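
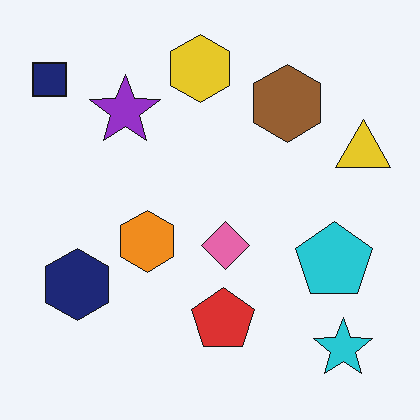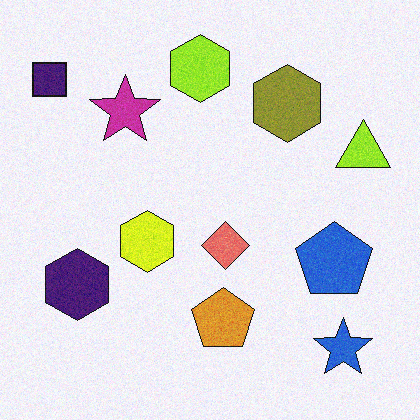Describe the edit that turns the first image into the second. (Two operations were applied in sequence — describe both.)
This is the original image degraded with light additive noise, then hue-shifted by a small amount.

Random speckle covers the whole image, including the flat background. Every shape's color has rotated by the same amount around the hue wheel — a uniform hue shift.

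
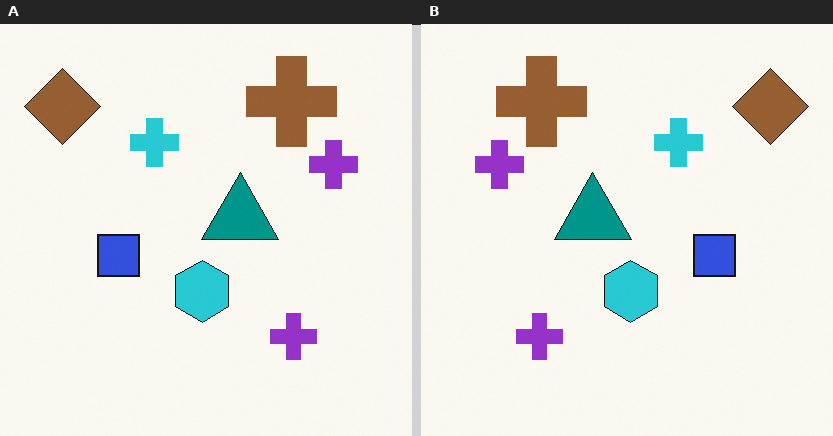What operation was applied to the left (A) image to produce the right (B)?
This is the original image flipped horizontally (left ↔ right).

The brown diamond is in the top-left of the left (A) image and the top-right of the right (B) — shapes on opposite sides of the vertical midline have swapped in a mirror flip.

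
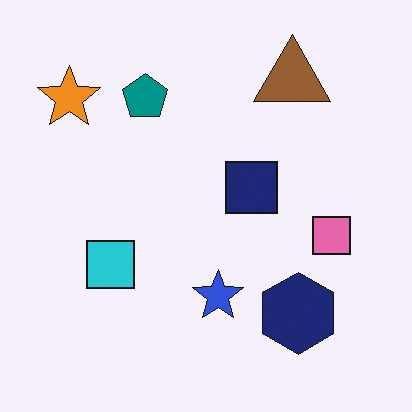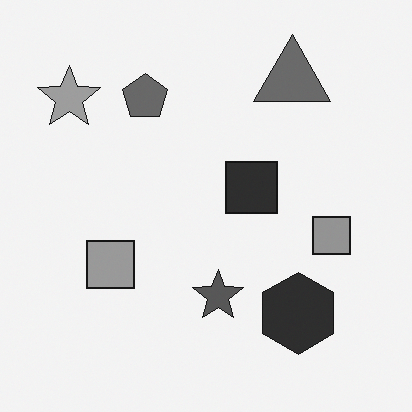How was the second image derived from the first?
This is the original image converted to grayscale.

All color is removed — every shape is now a shade of grey.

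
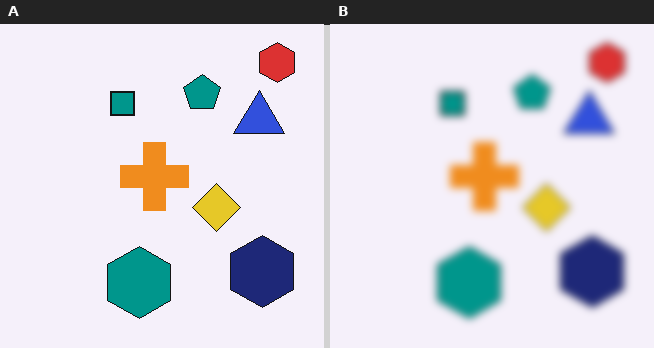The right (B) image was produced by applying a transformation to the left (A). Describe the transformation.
Moderately blurred.

Shape edges and outlines are uniformly softened across the whole image.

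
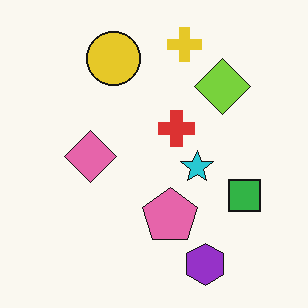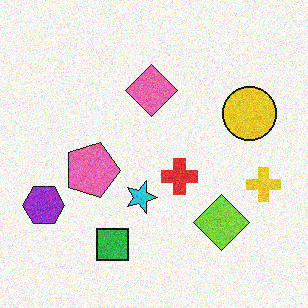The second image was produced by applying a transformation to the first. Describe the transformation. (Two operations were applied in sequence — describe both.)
The second image is the first rotated 90° clockwise, then degraded with visible gaussian noise.

The purple hexagon sits in the bottom of the first image and the left of the second — consistent with a whole-image 90° clockwise rotation. Random speckle covers the whole image, including the flat background.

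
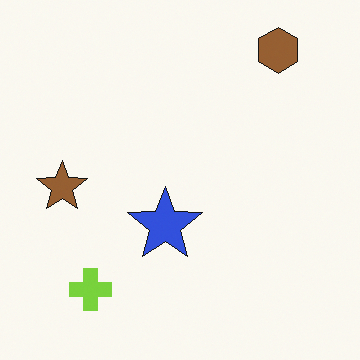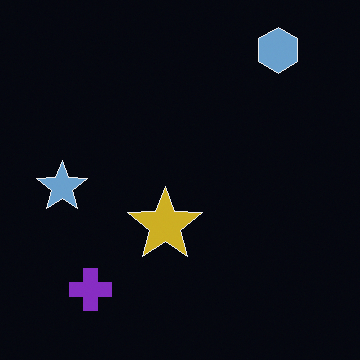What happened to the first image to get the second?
The transformation is: color-inverted (negative).

The light background has become dark and every shape's color is its complement — a photographic negative.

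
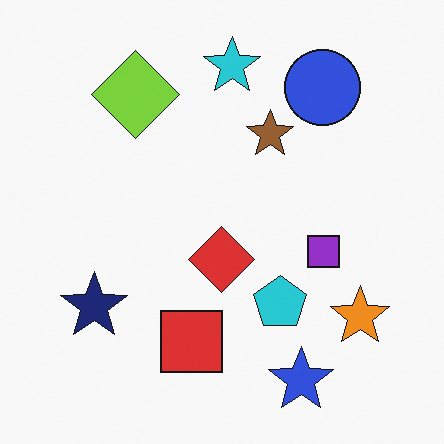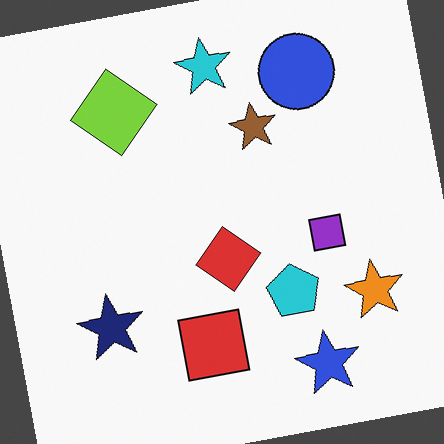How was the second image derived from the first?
It was rotated counter-clockwise by a small amount.

Every shape is tilted by the same angle and the image corners show triangular fill wedges — a whole-image rotation by a non-right angle.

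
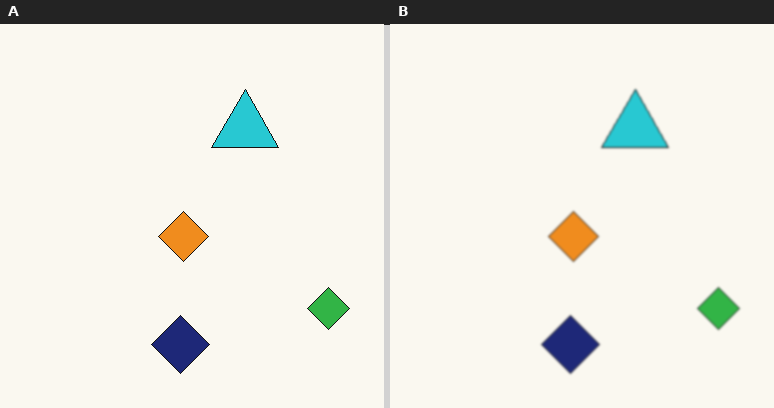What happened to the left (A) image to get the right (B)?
The transformation is: slightly softened.

Shape edges and outlines are uniformly softened across the whole image.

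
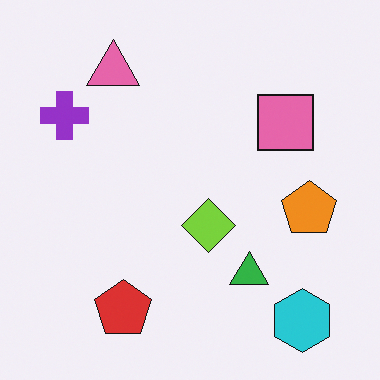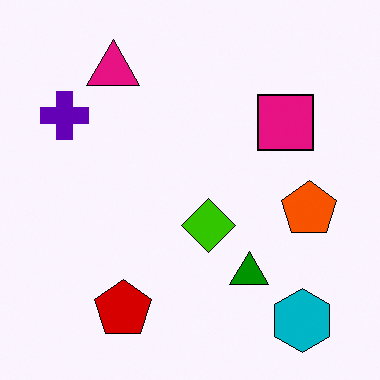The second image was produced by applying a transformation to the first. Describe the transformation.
It was given much higher contrast.

Tones are pushed away from mid-grey across the whole image — a global contrast change.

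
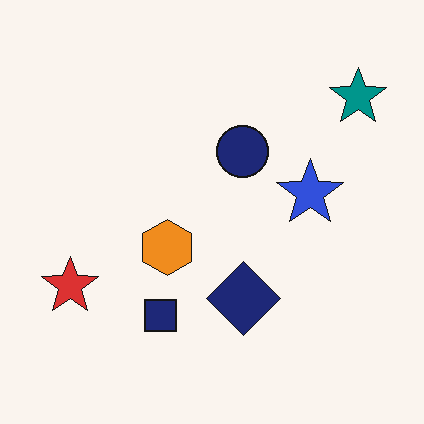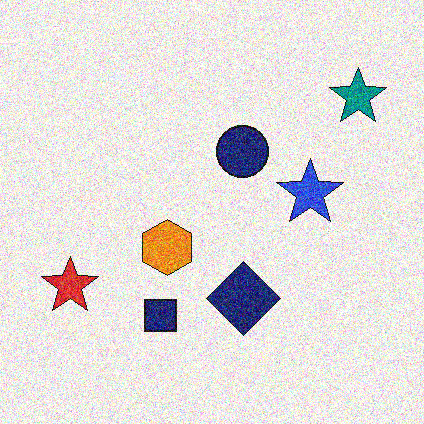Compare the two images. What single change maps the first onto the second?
It was degraded with strong gaussian noise.

Random speckle covers the whole image, including the flat background.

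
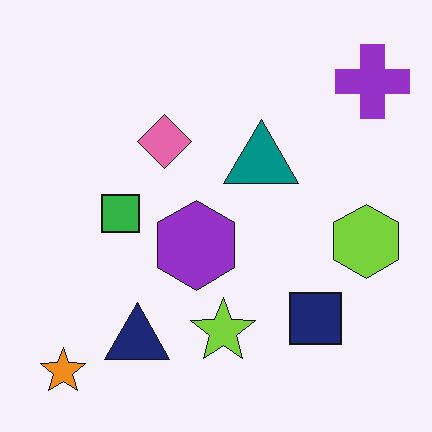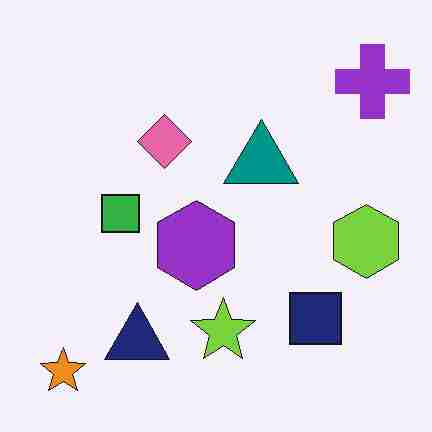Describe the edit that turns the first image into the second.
It was degraded with heavy JPEG compression.

Blocky 8×8 compression artifacts appear around shape edges and the flat background shows ringing — characteristic JPEG degradation.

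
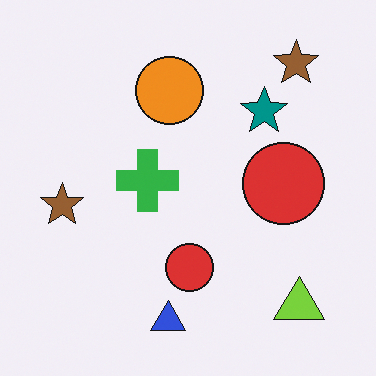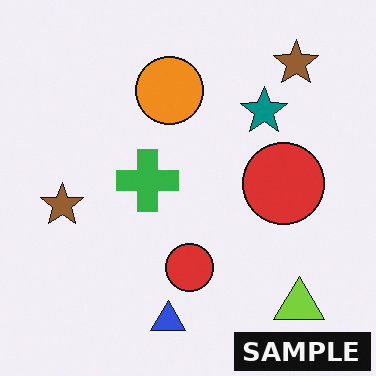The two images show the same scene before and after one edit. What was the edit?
Watermarked with the text "SAMPLE" in the lower-right corner.

A dark label reading "SAMPLE" appears in the lower-right corner.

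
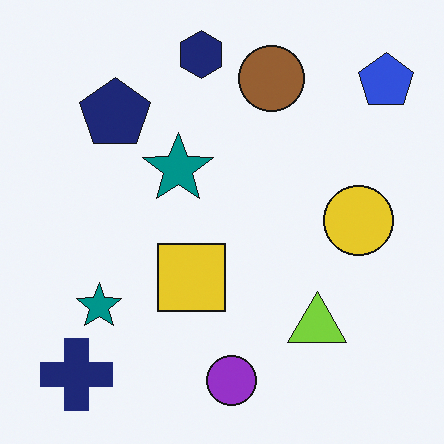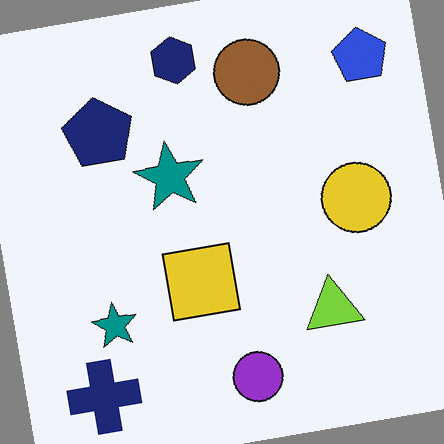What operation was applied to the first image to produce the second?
The transformation is: rotated counter-clockwise by a few degrees.

Every shape is tilted by the same angle and the image corners show triangular fill wedges — a whole-image rotation by a non-right angle.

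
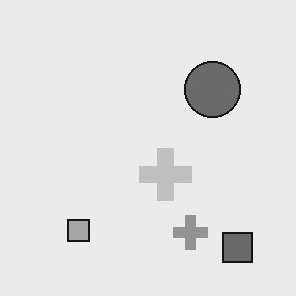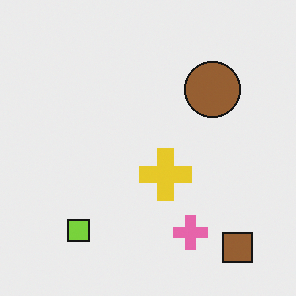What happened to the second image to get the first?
It was converted to grayscale.

All color is removed — every shape is now a shade of grey.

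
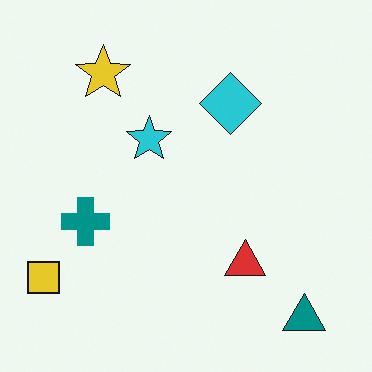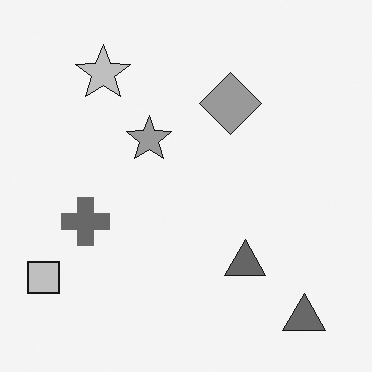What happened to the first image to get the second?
It was converted to grayscale.

All color is removed — every shape is now a shade of grey.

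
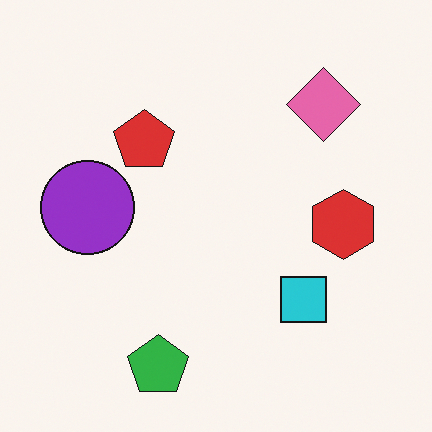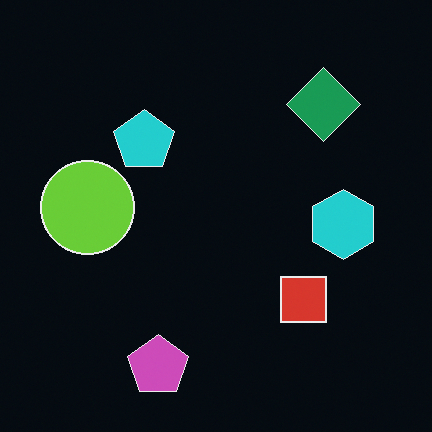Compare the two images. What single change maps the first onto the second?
The second image is the first color-inverted (negative).

The light background has become dark and every shape's color is its complement — a photographic negative.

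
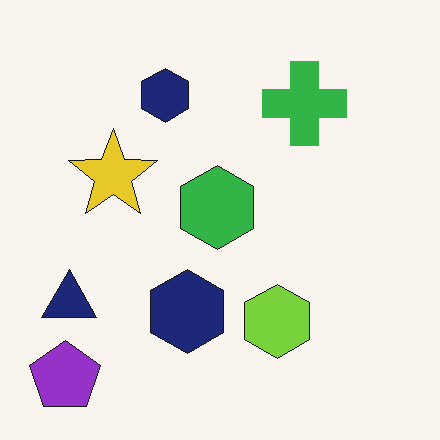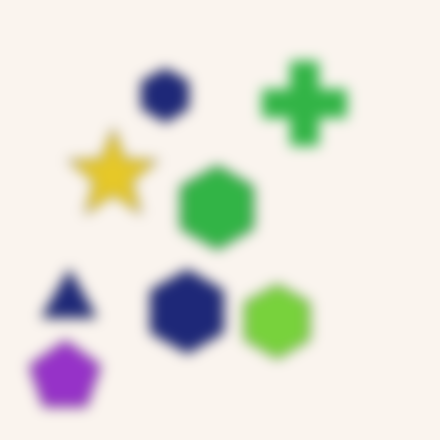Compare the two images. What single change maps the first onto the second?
The transformation is: strongly gaussian-blurred.

Shape edges and outlines are uniformly softened across the whole image.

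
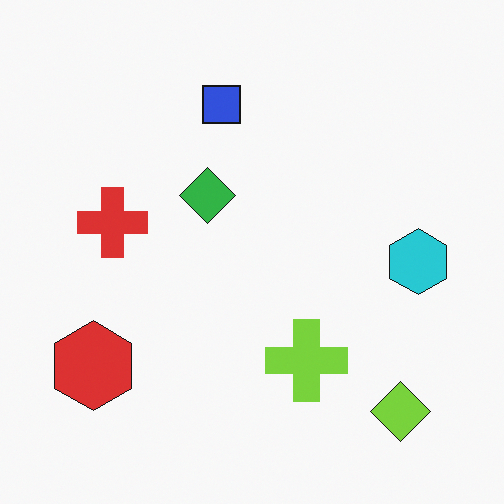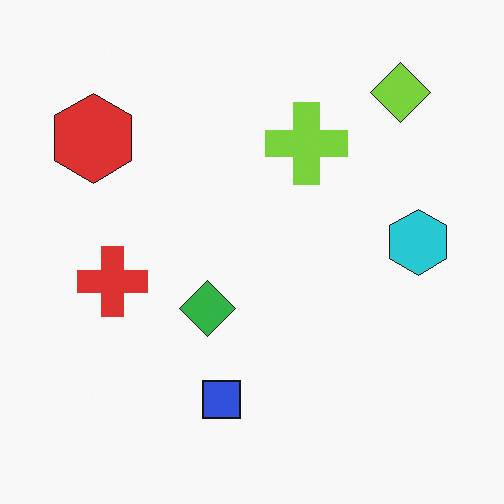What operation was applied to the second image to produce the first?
Flipped vertically (top ↔ bottom).

The lime diamond is in the top-right of the second image and the bottom-right of the first — shapes on opposite sides of the horizontal midline have swapped in a mirror flip.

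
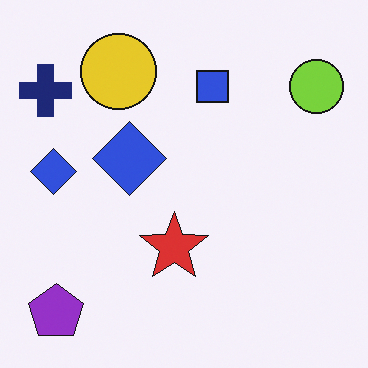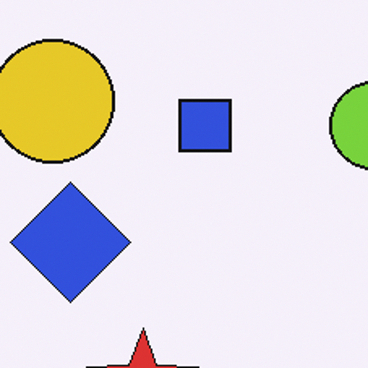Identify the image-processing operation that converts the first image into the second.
The second image is the first cropped to a noticeably smaller region and rescaled.

The visible shapes are larger and the field of view is narrower; shapes near the original edges may be partly or wholly outside the frame — a crop-and-rescale.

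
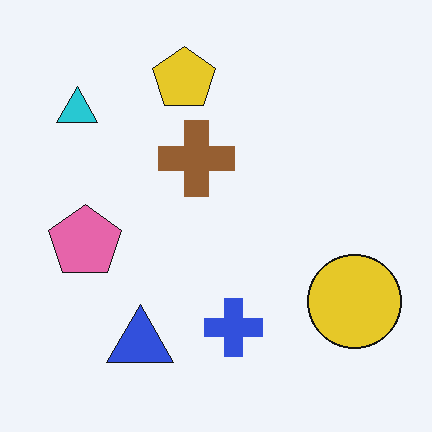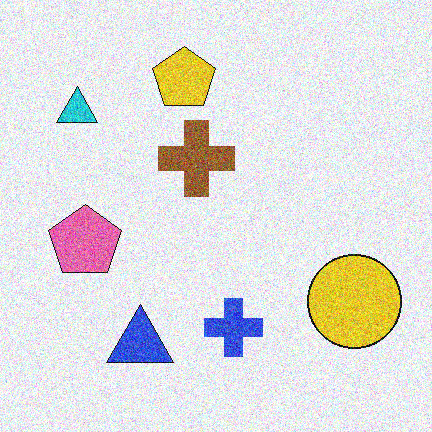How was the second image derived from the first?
This is the original image degraded with strong gaussian noise.

Random speckle covers the whole image, including the flat background.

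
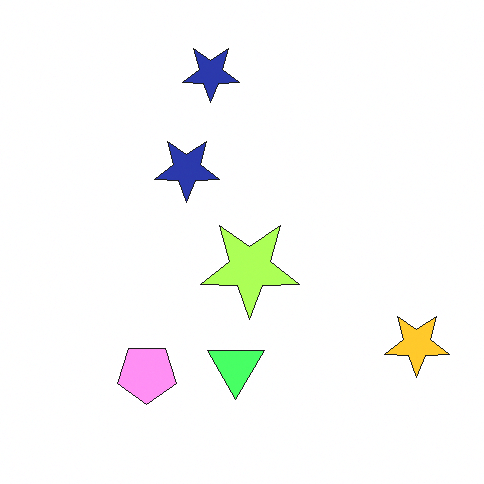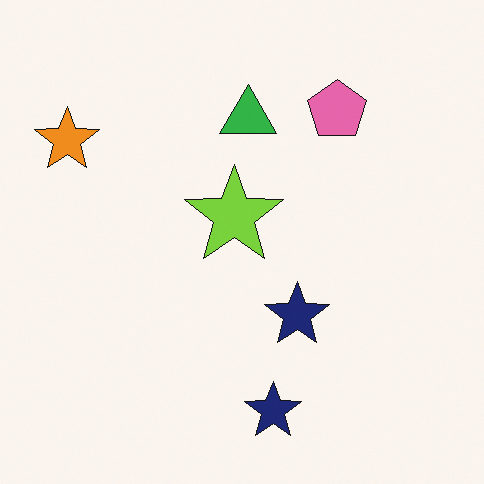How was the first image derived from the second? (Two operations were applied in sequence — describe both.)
The transformation is: rotated 180°, then brightened a lot.

The orange star sits in the top-left of the second image and the bottom-right of the first — consistent with a whole-image 180° rotation. Every pixel — background and shapes alike — is uniformly brightened.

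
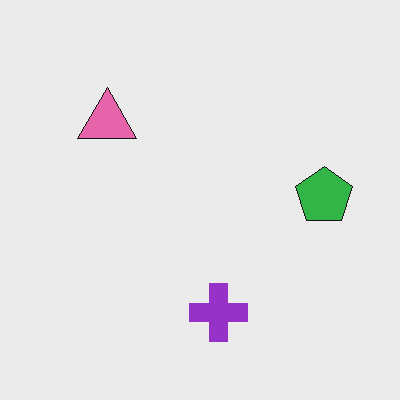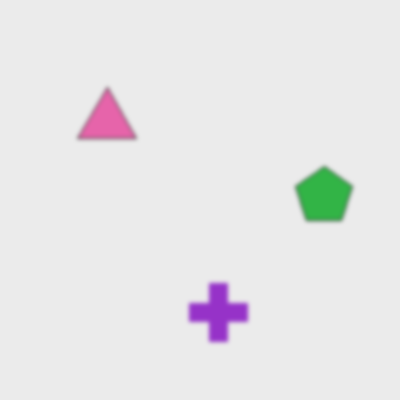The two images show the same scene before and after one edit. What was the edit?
The image was lightly blurred.

Shape edges and outlines are uniformly softened across the whole image.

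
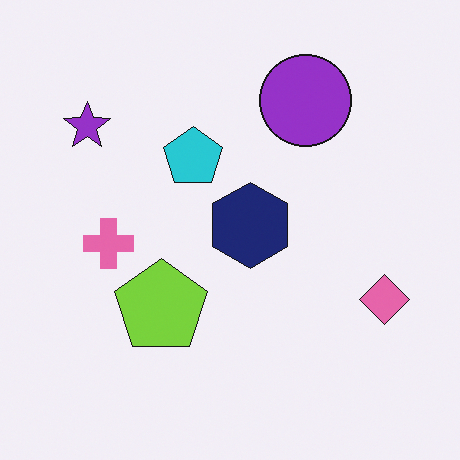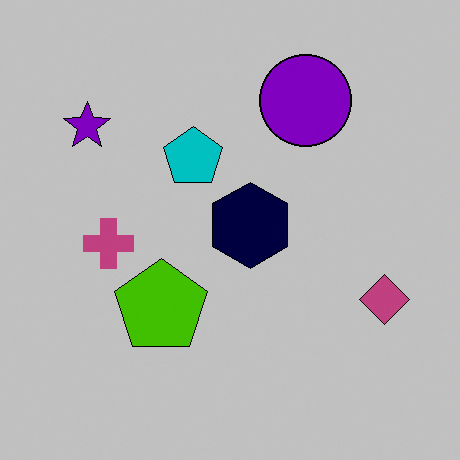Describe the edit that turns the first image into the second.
It was heavily posterized to just a handful of flat colors.

Each flat color has snapped to a coarser quantized level — most visibly, the near-white background has dropped to a flat grey.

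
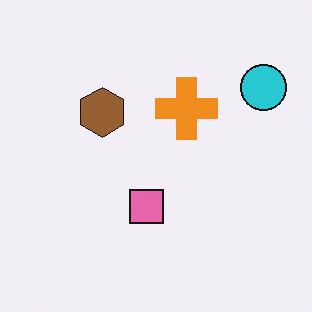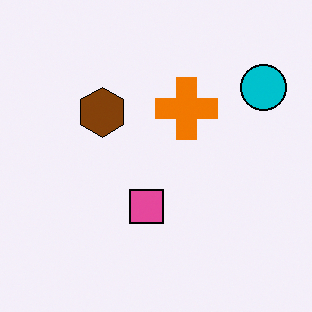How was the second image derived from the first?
Given slightly increased contrast.

Tones are pushed away from mid-grey across the whole image — a global contrast change.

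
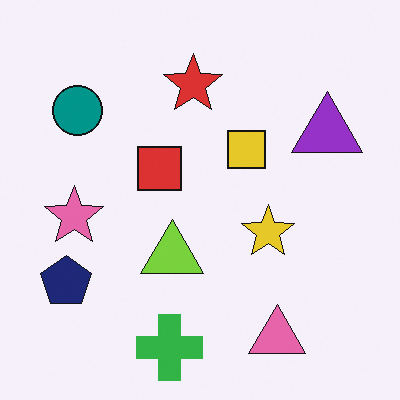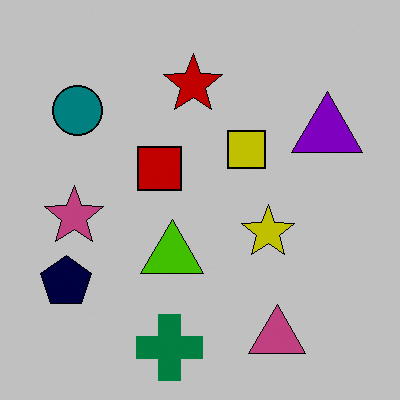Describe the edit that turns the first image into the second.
The transformation is: aggressively posterized.

Each flat color has snapped to a coarser quantized level — most visibly, the near-white background has dropped to a flat grey.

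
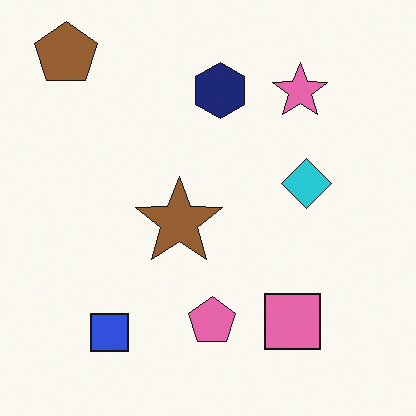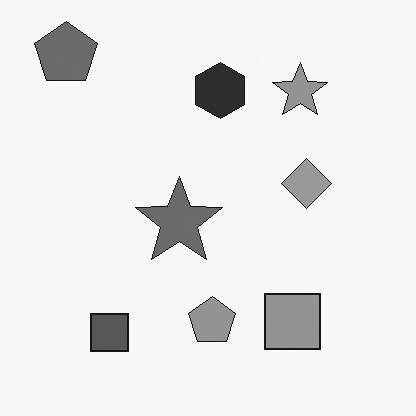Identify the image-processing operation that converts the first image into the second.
The image was converted to grayscale.

All color is removed — every shape is now a shade of grey.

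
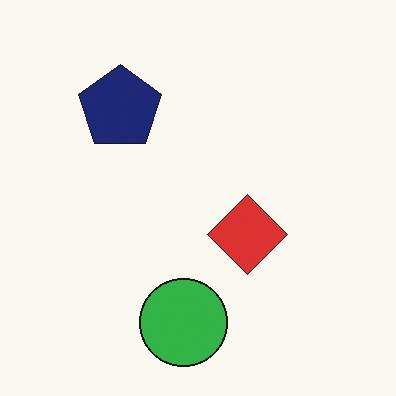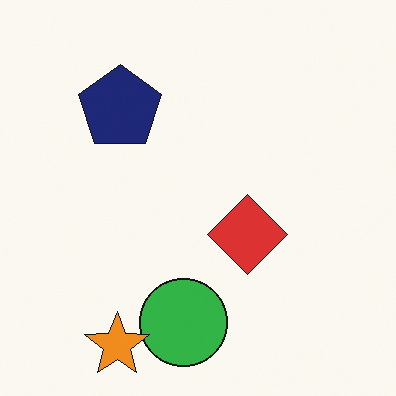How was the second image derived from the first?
This is the original image overlaid with an additional orange star.

An orange star appears in the second image that is absent from the first.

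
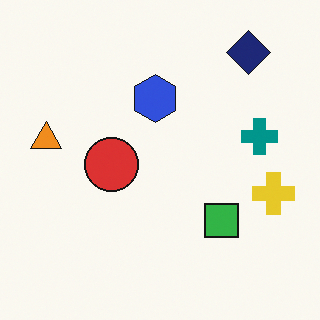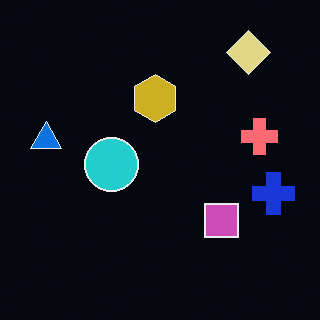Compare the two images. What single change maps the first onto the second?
It was color-inverted (negative).

The light background has become dark and every shape's color is its complement — a photographic negative.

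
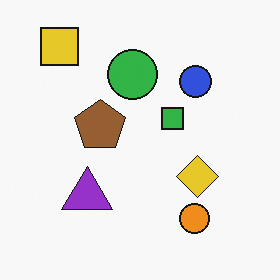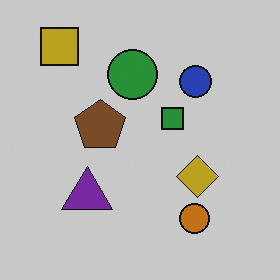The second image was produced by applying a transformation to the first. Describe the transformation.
This is the original image slightly darkened.

Every pixel — background and shapes alike — is uniformly darkened.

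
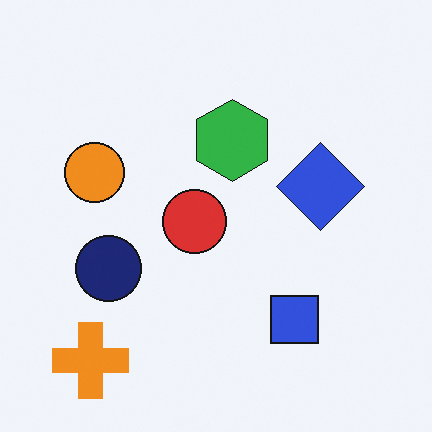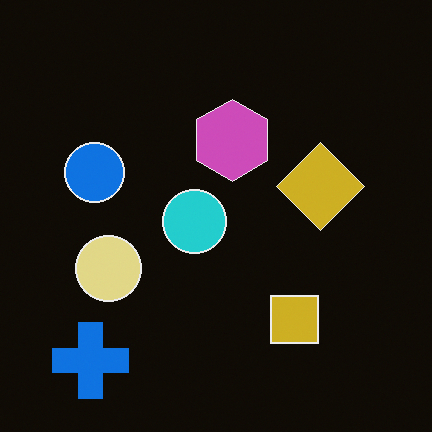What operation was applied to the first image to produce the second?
The second image is the first color-inverted (negative).

The light background has become dark and every shape's color is its complement — a photographic negative.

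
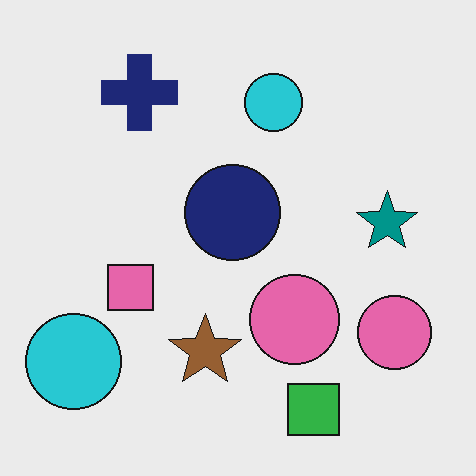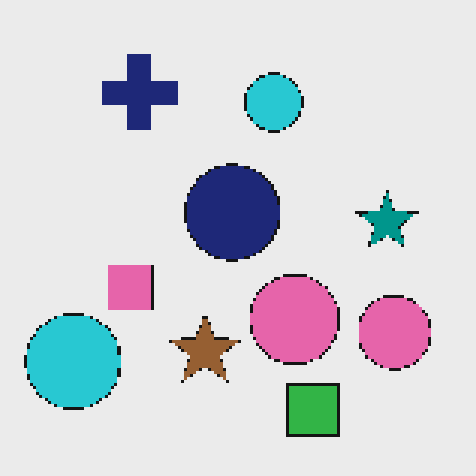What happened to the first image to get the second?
It was mildly pixelated.

Shapes are reduced to large square blocks; fine edges and outlines are lost — a downscale-then-upscale (mosaic) effect.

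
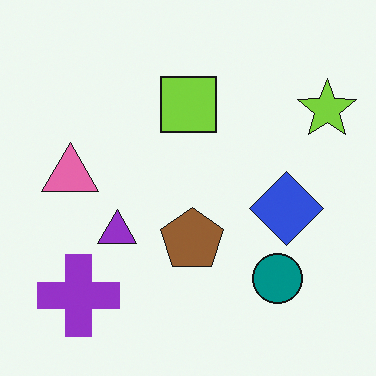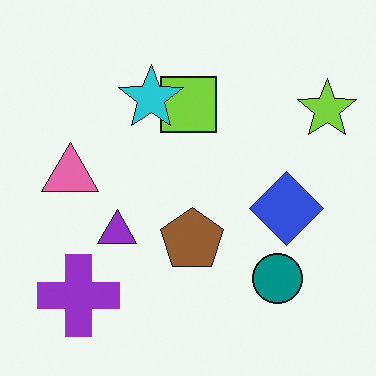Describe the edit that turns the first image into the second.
Overlaid with an additional cyan star.

A cyan star appears in the second image that is absent from the first.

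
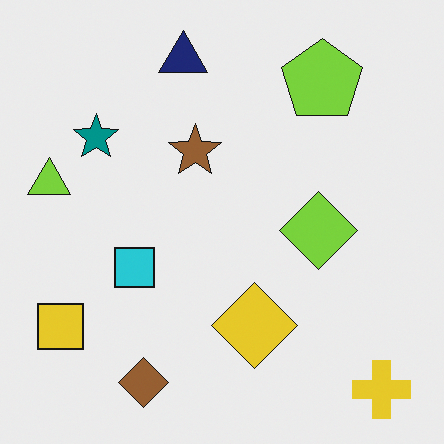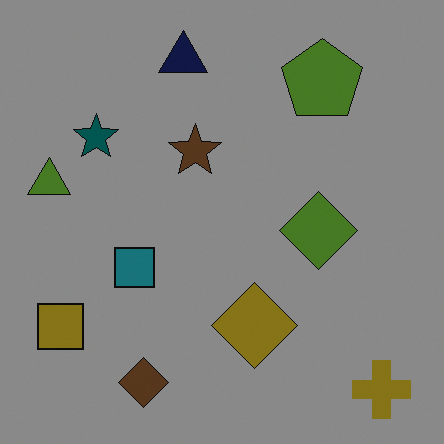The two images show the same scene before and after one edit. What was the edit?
It was noticeably darkened.

Every pixel — background and shapes alike — is uniformly darkened.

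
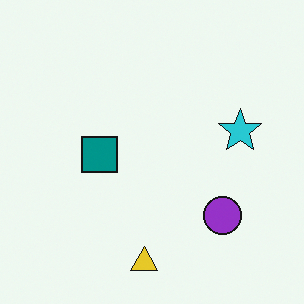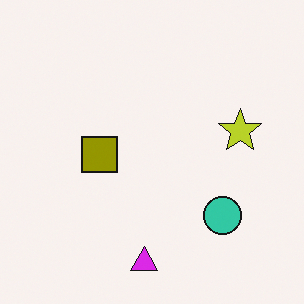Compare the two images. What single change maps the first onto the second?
The image was hue-shifted by a large amount.

Every shape's color has rotated by the same amount around the hue wheel — a uniform hue shift.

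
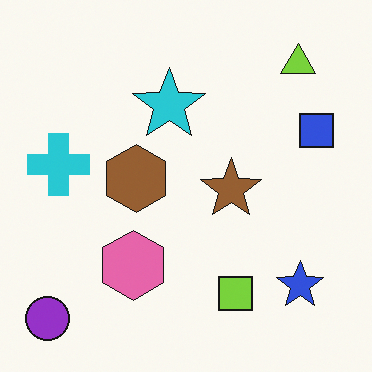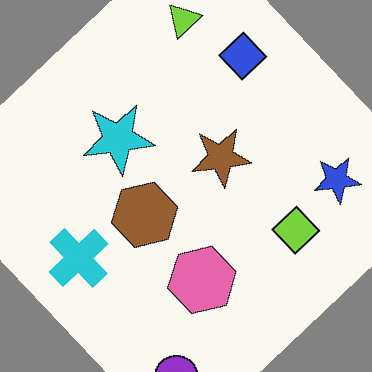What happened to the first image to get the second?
The second image is the first rotated counter-clockwise by a large amount — several tens of degrees.

Every shape is tilted by the same angle and the image corners show triangular fill wedges — a whole-image rotation by a non-right angle.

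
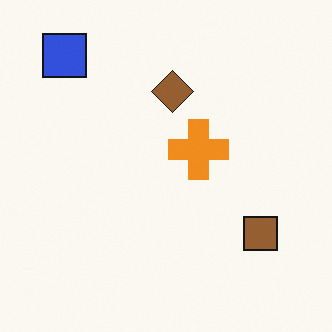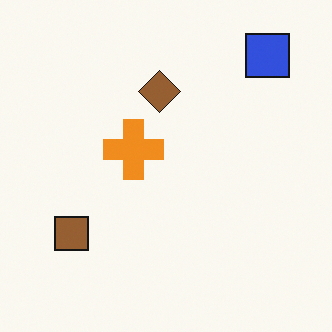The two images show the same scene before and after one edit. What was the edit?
The transformation is: flipped horizontally (left ↔ right).

The blue square is in the top-left of the first image and the top-right of the second — shapes on opposite sides of the vertical midline have swapped in a mirror flip.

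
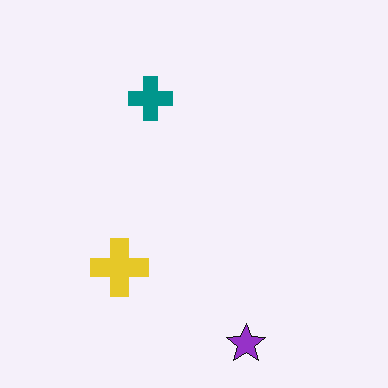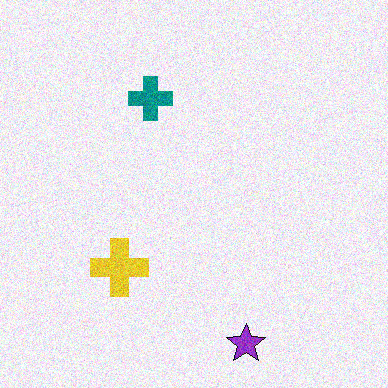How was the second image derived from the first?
It was degraded with moderate additive noise.

Random speckle covers the whole image, including the flat background.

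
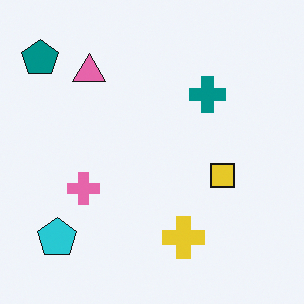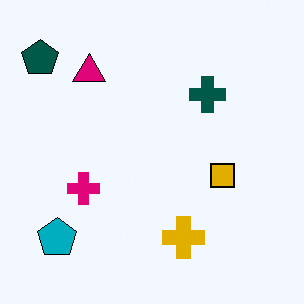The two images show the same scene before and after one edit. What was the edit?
The second image is the first boosted in contrast.

Tones are pushed away from mid-grey across the whole image — a global contrast change.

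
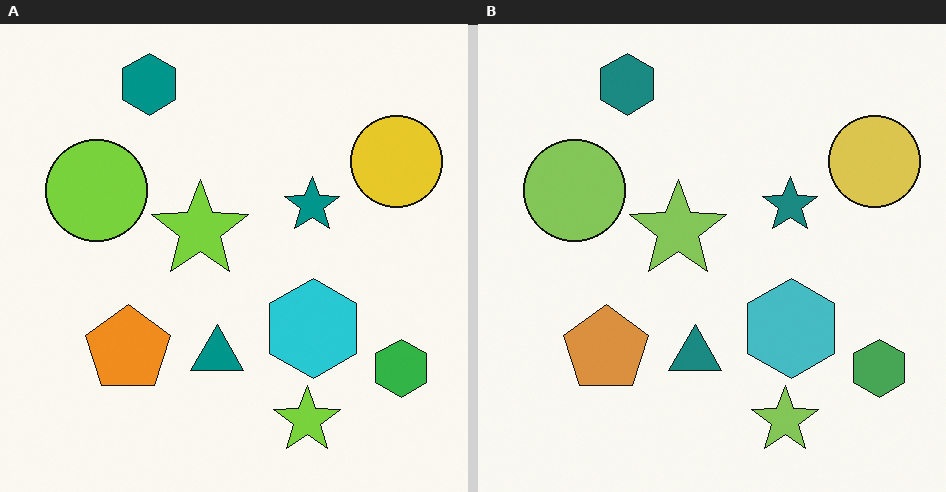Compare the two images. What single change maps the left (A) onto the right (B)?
The right (B) image is the left (A) slightly desaturated.

All colors are more muted and greyish — a global saturation change.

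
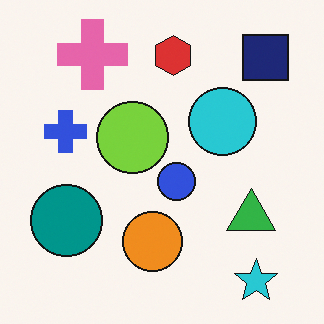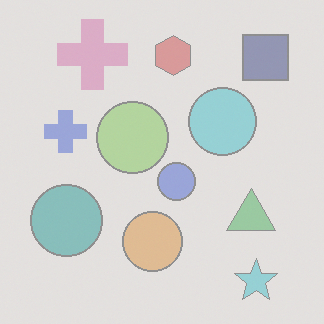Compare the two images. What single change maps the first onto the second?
The image was washed out (contrast reduced).

Tones are pushed toward mid-grey across the whole image — a global contrast change.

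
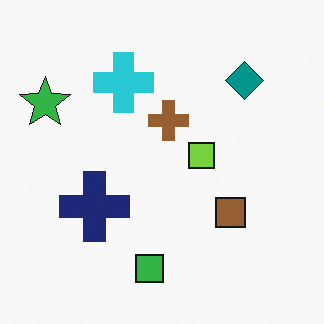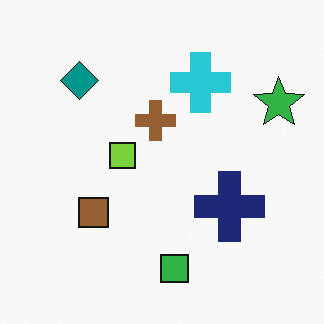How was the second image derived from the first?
This is the original image flipped horizontally (left ↔ right).

The green star is in the top-left of the first image and the top-right of the second — shapes on opposite sides of the vertical midline have swapped in a mirror flip.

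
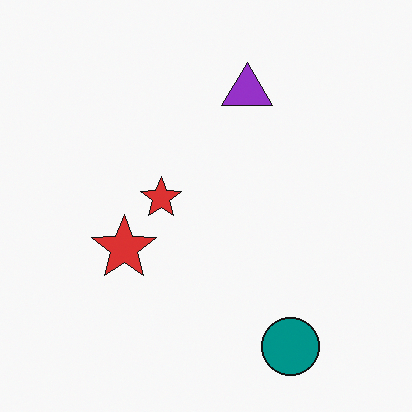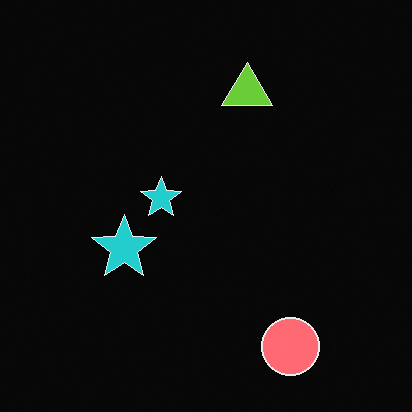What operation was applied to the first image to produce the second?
The transformation is: color-inverted (negative).

The light background has become dark and every shape's color is its complement — a photographic negative.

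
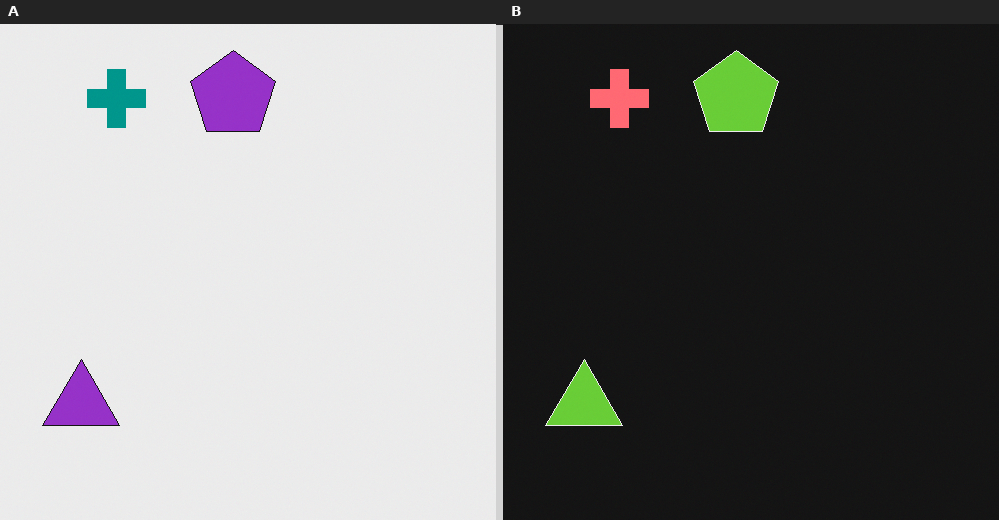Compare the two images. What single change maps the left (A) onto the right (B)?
The transformation is: color-inverted (negative).

The light background has become dark and every shape's color is its complement — a photographic negative.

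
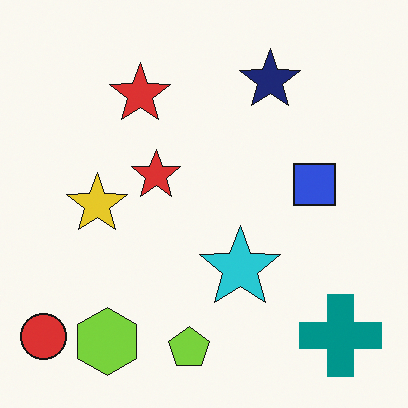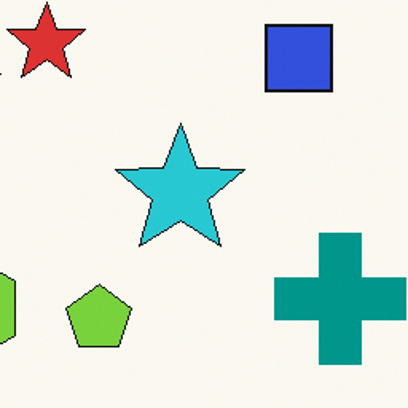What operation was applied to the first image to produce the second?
The image was cropped slightly and scaled back up.

The visible shapes are larger and the field of view is narrower; shapes near the original edges may be partly or wholly outside the frame — a crop-and-rescale.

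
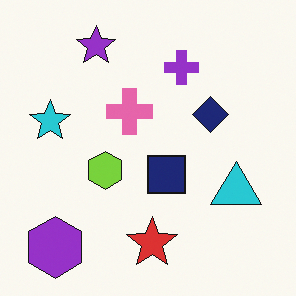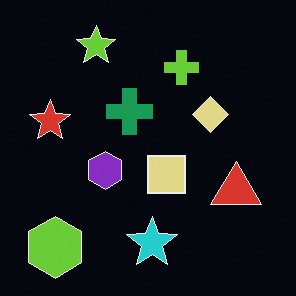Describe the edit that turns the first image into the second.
It was color-inverted (negative).

The light background has become dark and every shape's color is its complement — a photographic negative.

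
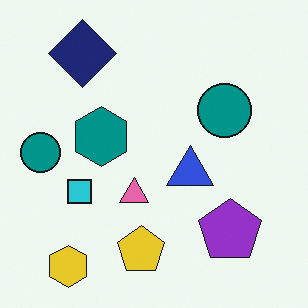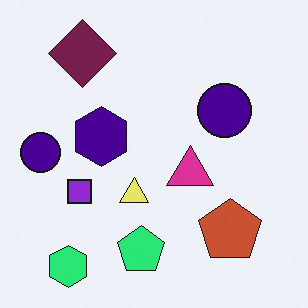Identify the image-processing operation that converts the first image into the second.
It was hue-shifted through roughly a third of the color wheel.

Every shape's color has rotated by the same amount around the hue wheel — a uniform hue shift.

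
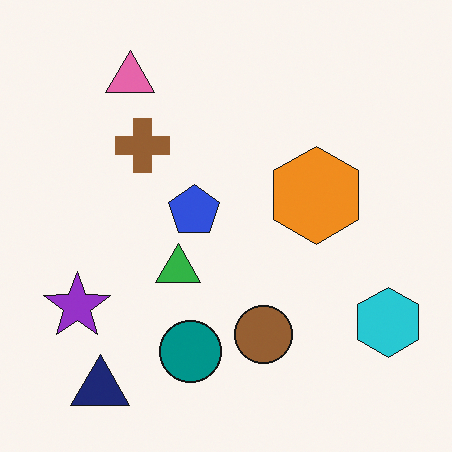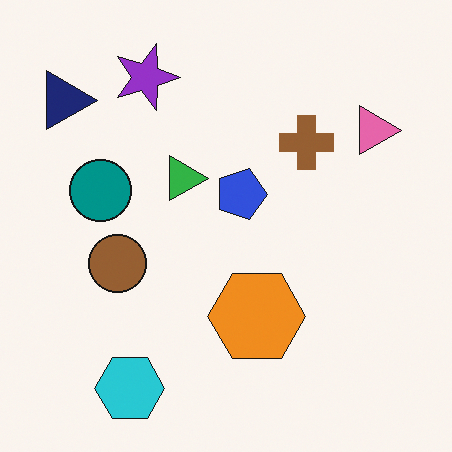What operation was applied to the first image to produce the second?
The transformation is: rotated 90° clockwise.

The navy triangle sits in the bottom-left of the first image and the top-left of the second — consistent with a whole-image 90° clockwise rotation.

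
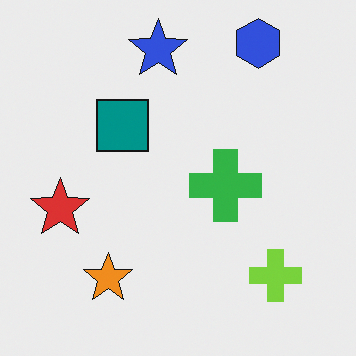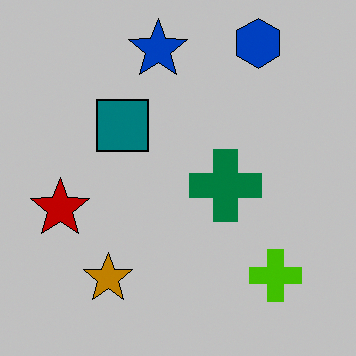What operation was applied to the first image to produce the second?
Aggressively posterized.

Each flat color has snapped to a coarser quantized level — most visibly, the near-white background has dropped to a flat grey.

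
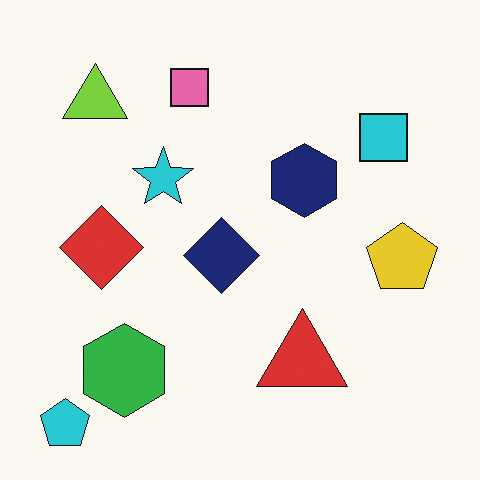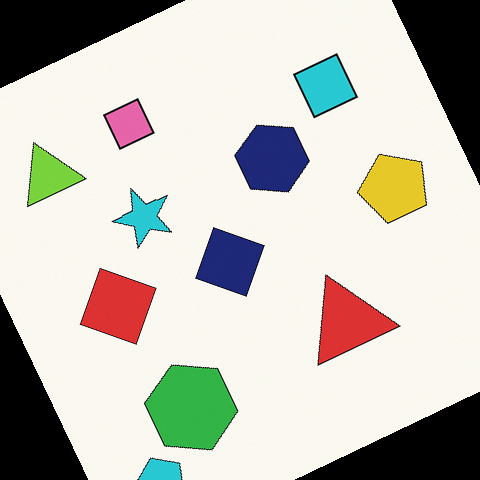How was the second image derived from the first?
It was rotated counter-clockwise by a moderate amount.

Every shape is tilted by the same angle and the image corners show triangular fill wedges — a whole-image rotation by a non-right angle.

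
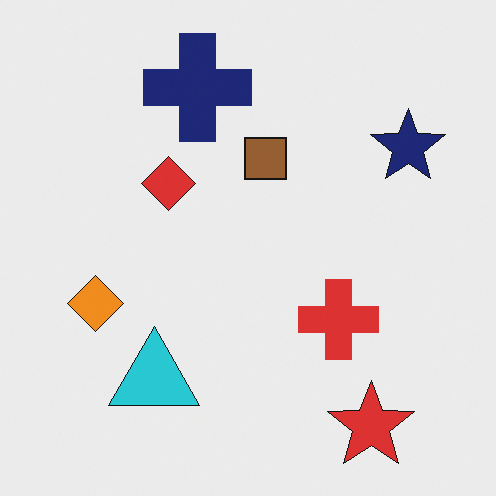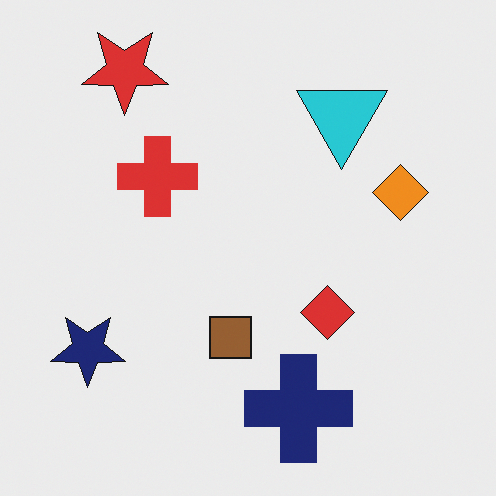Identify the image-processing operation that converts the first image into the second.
The transformation is: rotated 180°.

The red star sits in the bottom-right of the first image and the top-left of the second — consistent with a whole-image 180° rotation.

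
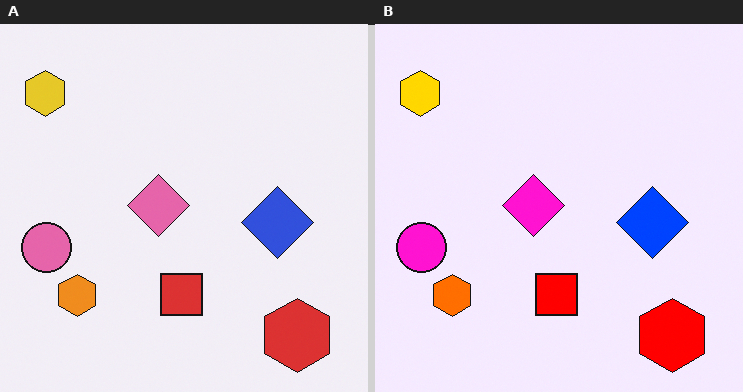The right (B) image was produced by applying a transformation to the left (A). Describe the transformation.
The image was heavily oversaturated.

All colors are more vivid — a global saturation change.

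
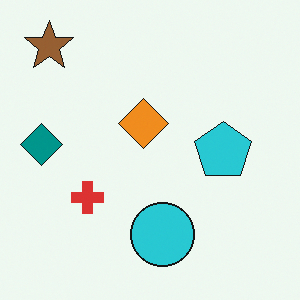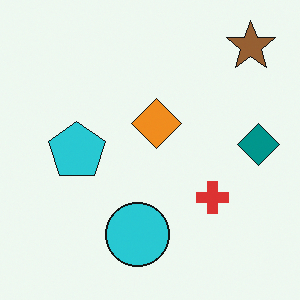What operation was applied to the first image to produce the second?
It was flipped horizontally (left ↔ right).

The teal diamond is in the left of the first image and the right of the second — shapes on opposite sides of the vertical midline have swapped in a mirror flip.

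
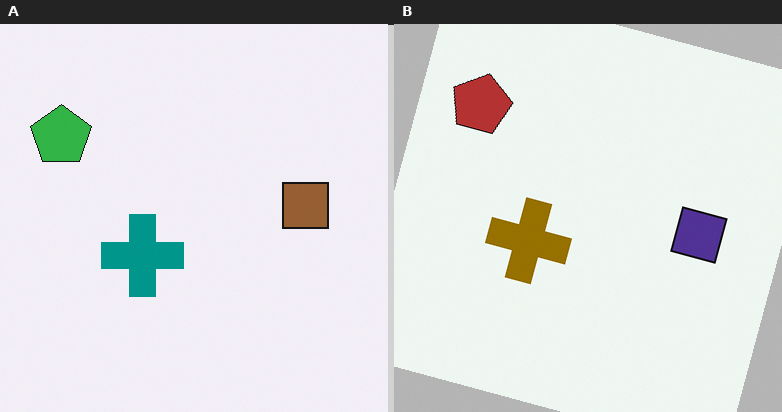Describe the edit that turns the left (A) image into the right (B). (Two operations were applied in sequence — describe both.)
The image was hue-shifted by a large amount, then rotated clockwise by a clearly visible amount.

Every shape's color has rotated by the same amount around the hue wheel — a uniform hue shift. Every shape is tilted by the same angle and the image corners show triangular fill wedges — a whole-image rotation by a non-right angle.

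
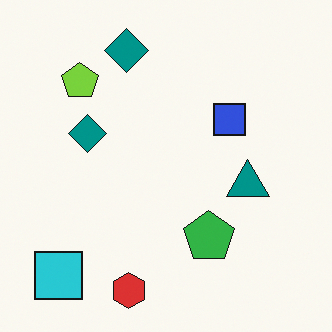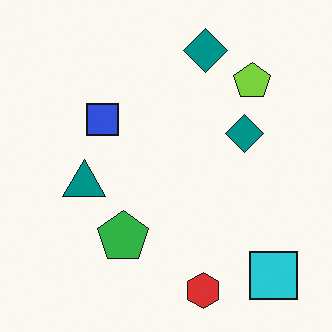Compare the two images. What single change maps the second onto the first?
The transformation is: flipped horizontally (left ↔ right).

The cyan square is in the bottom-right of the second image and the bottom-left of the first — shapes on opposite sides of the vertical midline have swapped in a mirror flip.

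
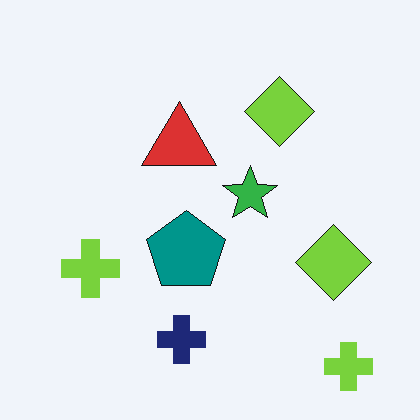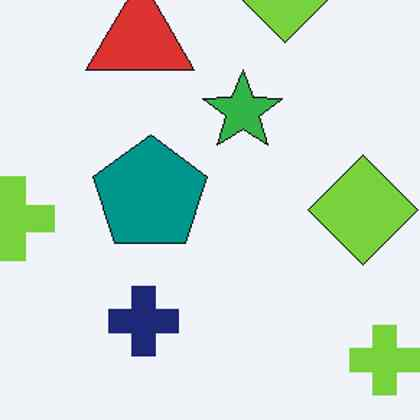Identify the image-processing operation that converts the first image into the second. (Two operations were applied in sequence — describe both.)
The transformation is: cropped slightly and scaled back up, then JPEG-compressed with visible artifacts.

The visible shapes are larger and the field of view is narrower; shapes near the original edges may be partly or wholly outside the frame — a crop-and-rescale. Blocky 8×8 compression artifacts appear around shape edges and the flat background shows ringing — characteristic JPEG degradation.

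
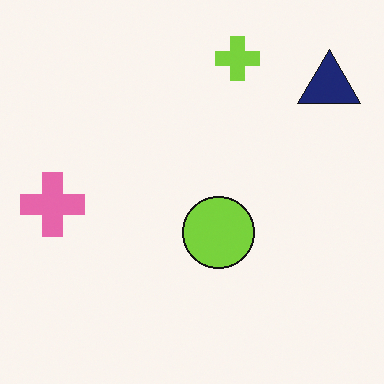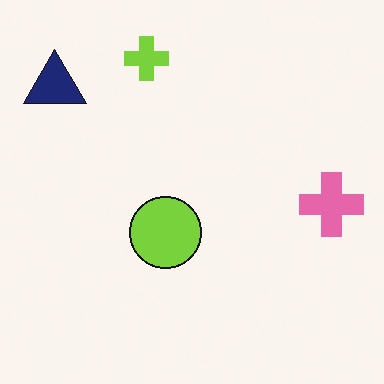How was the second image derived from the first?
The transformation is: flipped horizontally (left ↔ right).

The pink cross is in the left of the first image and the right of the second — shapes on opposite sides of the vertical midline have swapped in a mirror flip.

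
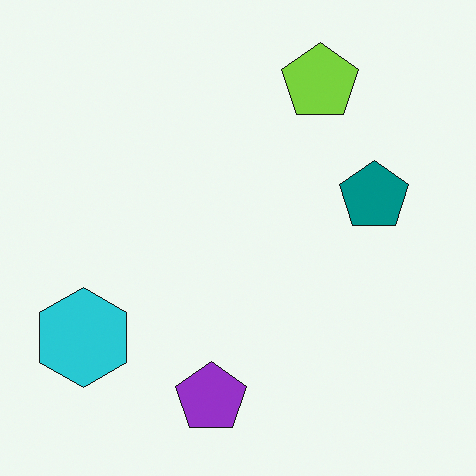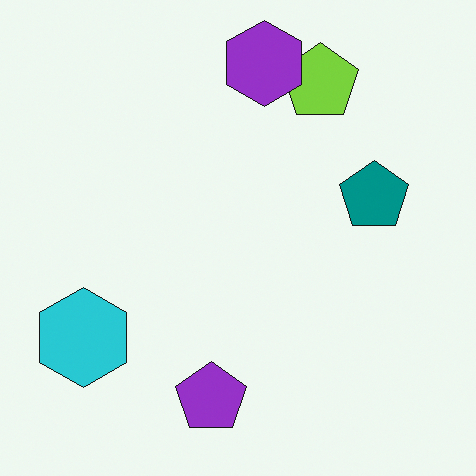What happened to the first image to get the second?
This is the original image overlaid with an additional purple hexagon.

A purple hexagon appears in the second image that is absent from the first.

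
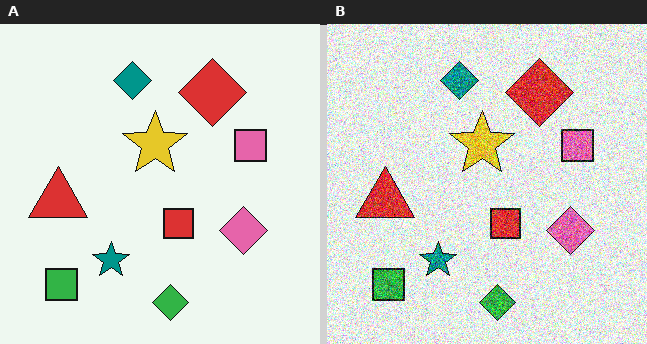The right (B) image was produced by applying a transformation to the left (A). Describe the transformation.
The right (B) image is the left (A) degraded with heavy additive noise.

Random speckle covers the whole image, including the flat background.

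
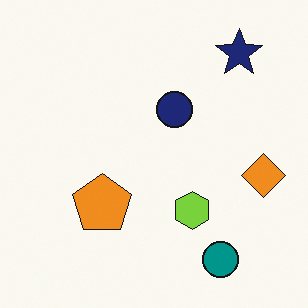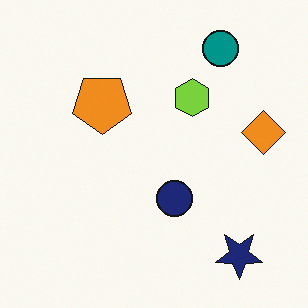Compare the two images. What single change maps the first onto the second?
The transformation is: flipped vertically (top ↔ bottom).

The teal circle is in the bottom-right of the first image and the top-right of the second — shapes on opposite sides of the horizontal midline have swapped in a mirror flip.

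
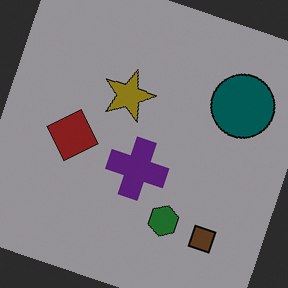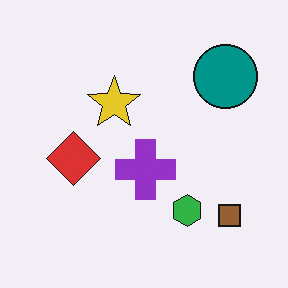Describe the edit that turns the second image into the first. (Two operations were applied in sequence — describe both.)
Rotated clockwise by a moderate amount, then noticeably darkened.

Every shape is tilted by the same angle and the image corners show triangular fill wedges — a whole-image rotation by a non-right angle. Every pixel — background and shapes alike — is uniformly darkened.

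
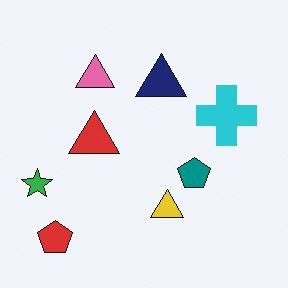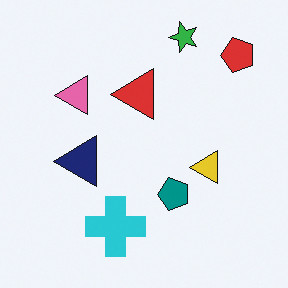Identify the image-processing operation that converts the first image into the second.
The transformation is: transposed (reflected across the top-left ↔ bottom-right diagonal).

Shapes have swapped their row and column positions — what was in the top-right is now in the bottom-left — a diagonal reflection.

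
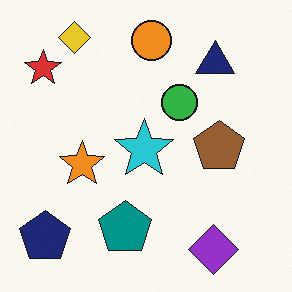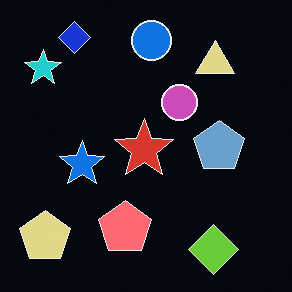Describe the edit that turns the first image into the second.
The image was color-inverted (negative).

The light background has become dark and every shape's color is its complement — a photographic negative.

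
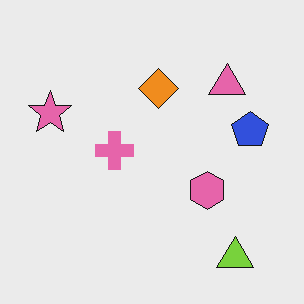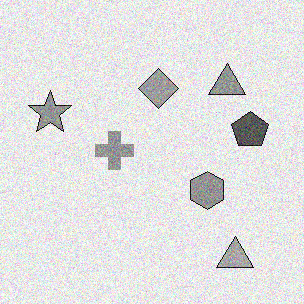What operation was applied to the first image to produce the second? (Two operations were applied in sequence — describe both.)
The image was converted to grayscale, then degraded with visible gaussian noise.

All color is removed — every shape is now a shade of grey. Random speckle covers the whole image, including the flat background.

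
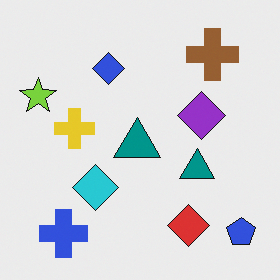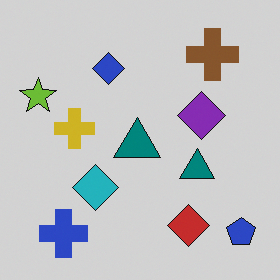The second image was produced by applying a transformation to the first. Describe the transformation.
The transformation is: darkened a little.

Every pixel — background and shapes alike — is uniformly darkened.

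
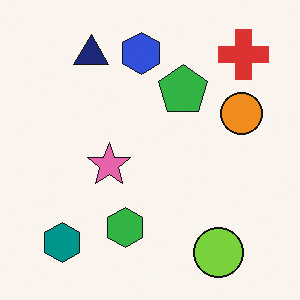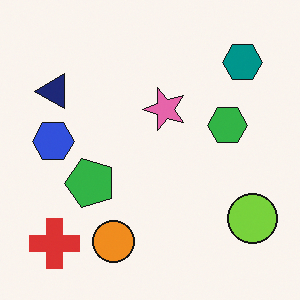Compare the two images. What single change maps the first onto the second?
Transposed (reflected across the top-left ↔ bottom-right diagonal).

Shapes have swapped their row and column positions — what was in the top-right is now in the bottom-left — a diagonal reflection.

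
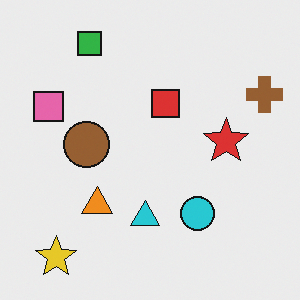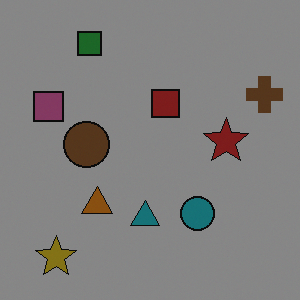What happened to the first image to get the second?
The transformation is: substantially darkened.

Every pixel — background and shapes alike — is uniformly darkened.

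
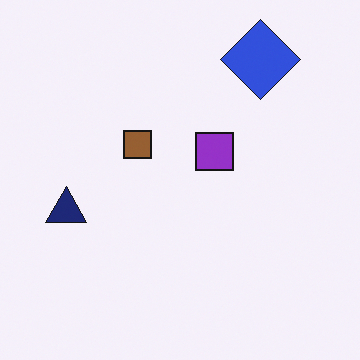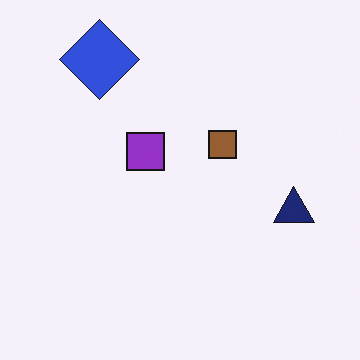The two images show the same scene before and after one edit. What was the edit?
The image was flipped horizontally (left ↔ right).

The navy triangle is in the left of the first image and the right of the second — shapes on opposite sides of the vertical midline have swapped in a mirror flip.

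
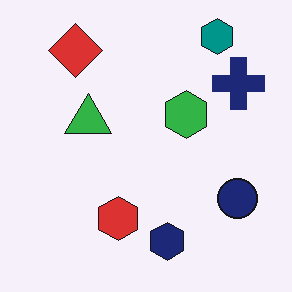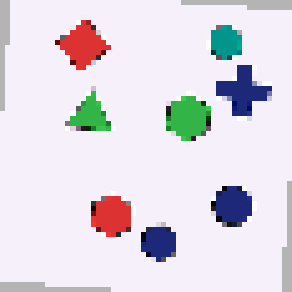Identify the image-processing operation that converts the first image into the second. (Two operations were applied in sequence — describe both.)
The transformation is: rotated clockwise by a few degrees, then lightly pixelated (a mild mosaic effect).

Every shape is tilted by the same angle and the image corners show triangular fill wedges — a whole-image rotation by a non-right angle. Shapes are reduced to large square blocks; fine edges and outlines are lost — a downscale-then-upscale (mosaic) effect.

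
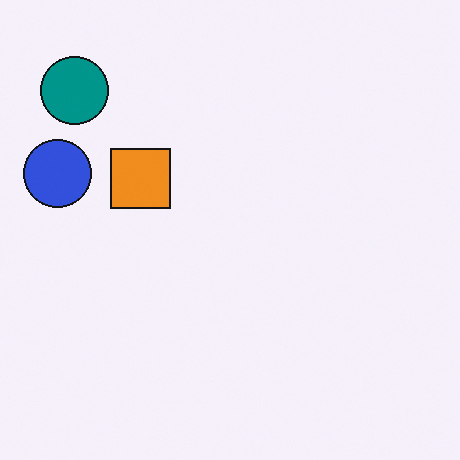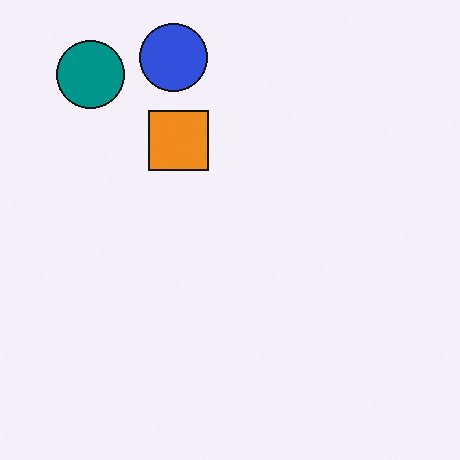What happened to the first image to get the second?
This is the original image transposed (reflected across the top-left ↔ bottom-right diagonal).

Shapes have swapped their row and column positions — what was in the top-right is now in the bottom-left — a diagonal reflection.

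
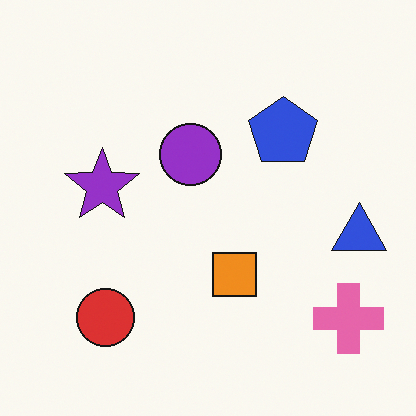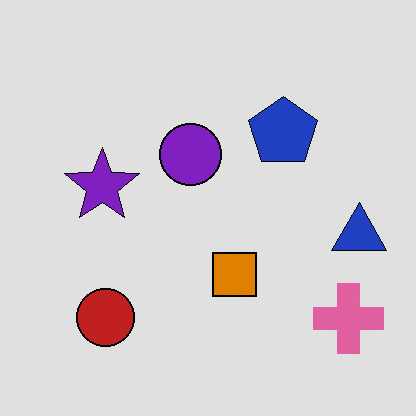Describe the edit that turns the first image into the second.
It was moderately posterized.

Each flat color has snapped to a coarser quantized level — most visibly, the near-white background has dropped to a flat grey.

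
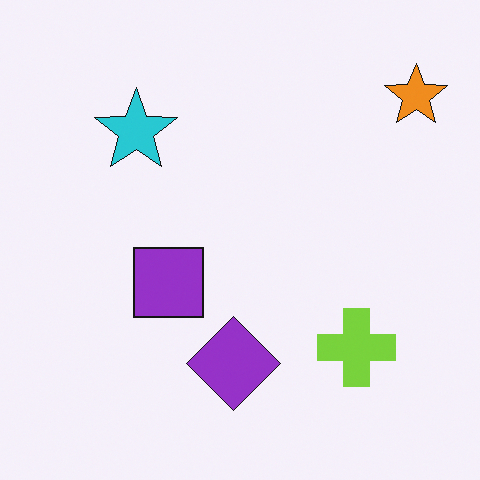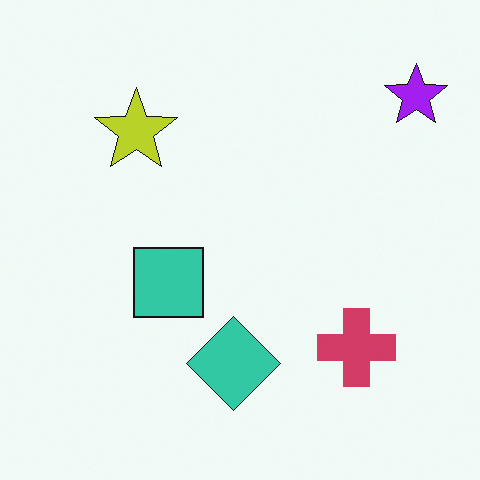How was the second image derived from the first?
It was hue-shifted by a large amount.

Every shape's color has rotated by the same amount around the hue wheel — a uniform hue shift.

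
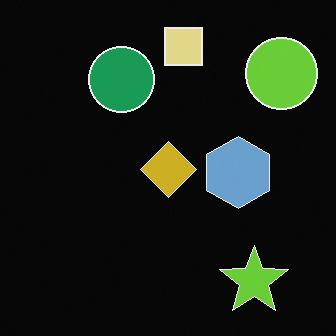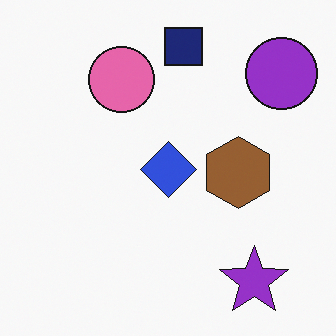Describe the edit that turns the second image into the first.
The image was color-inverted (negative).

The light background has become dark and every shape's color is its complement — a photographic negative.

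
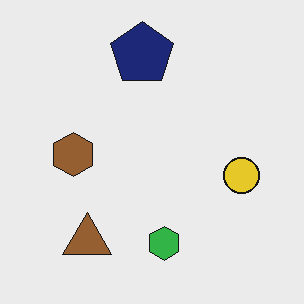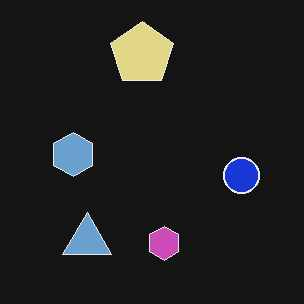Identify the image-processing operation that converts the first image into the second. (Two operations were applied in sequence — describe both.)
The image was color-inverted (negative), then JPEG-compressed with visible artifacts.

The light background has become dark and every shape's color is its complement — a photographic negative. Blocky 8×8 compression artifacts appear around shape edges and the flat background shows ringing — characteristic JPEG degradation.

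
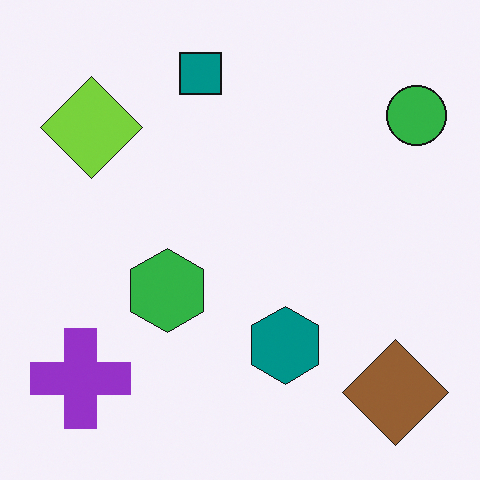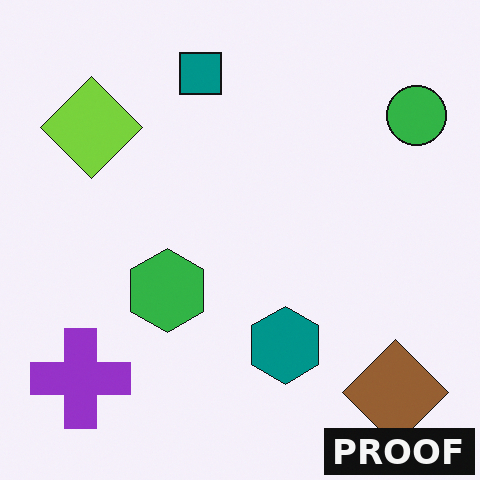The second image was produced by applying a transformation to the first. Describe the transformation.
The transformation is: watermarked with the text "PROOF" in the lower-right corner.

A dark label reading "PROOF" appears in the lower-right corner.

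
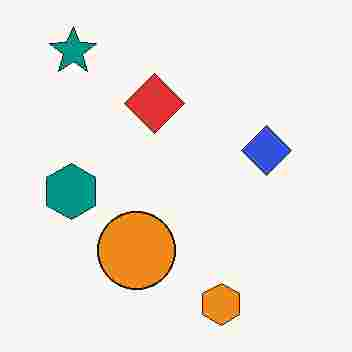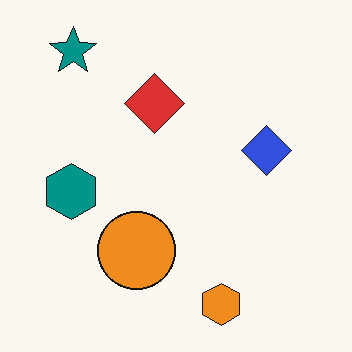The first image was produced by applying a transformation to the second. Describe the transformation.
Degraded with heavy JPEG compression.

Blocky 8×8 compression artifacts appear around shape edges and the flat background shows ringing — characteristic JPEG degradation.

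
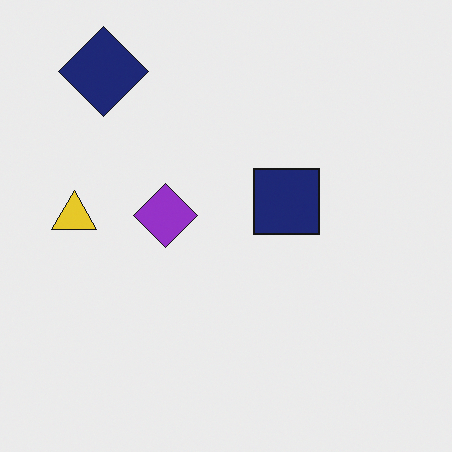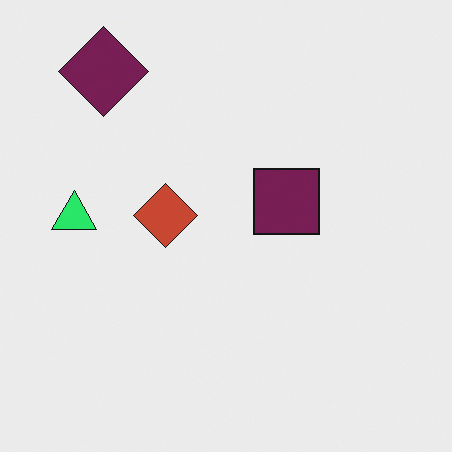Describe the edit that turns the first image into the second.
The transformation is: hue-shifted through roughly a third of the color wheel.

Every shape's color has rotated by the same amount around the hue wheel — a uniform hue shift.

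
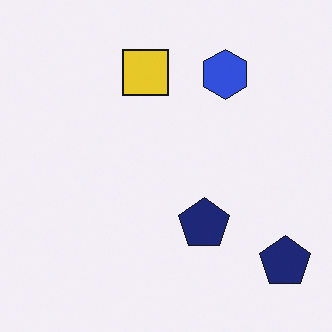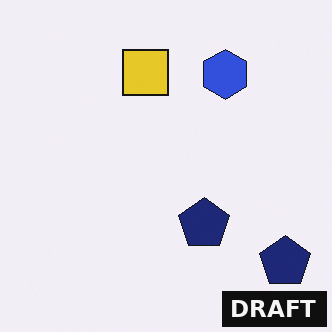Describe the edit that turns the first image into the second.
It was watermarked with the text "DRAFT" in the lower-right corner.

A dark label reading "DRAFT" appears in the lower-right corner.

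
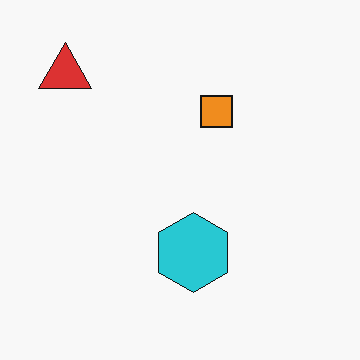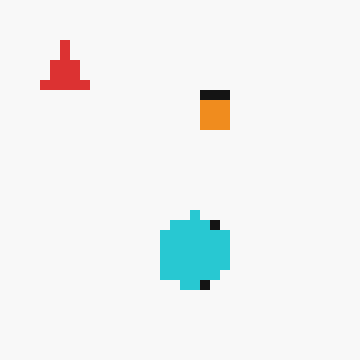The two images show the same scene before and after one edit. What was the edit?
This is the original image coarsely pixelated.

Shapes are reduced to large square blocks; fine edges and outlines are lost — a downscale-then-upscale (mosaic) effect.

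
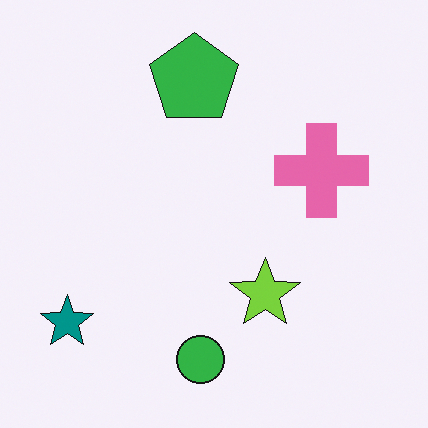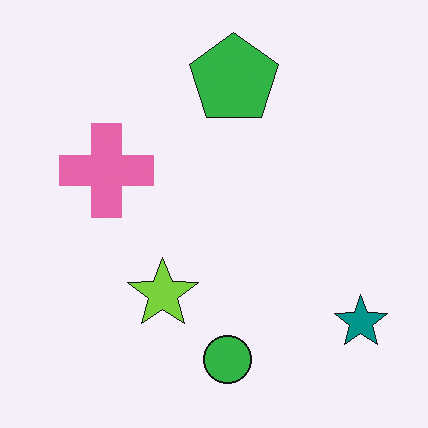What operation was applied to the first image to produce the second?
The second image is the first flipped horizontally (left ↔ right).

The teal star is in the bottom-left of the first image and the bottom-right of the second — shapes on opposite sides of the vertical midline have swapped in a mirror flip.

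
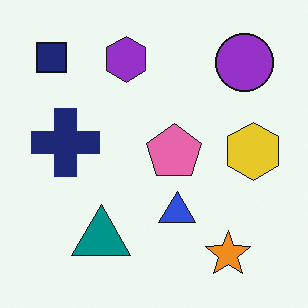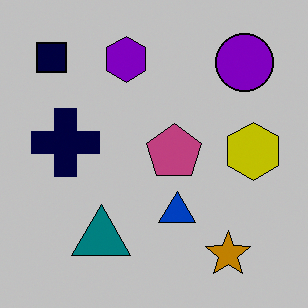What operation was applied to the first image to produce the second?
This is the original image aggressively posterized.

Each flat color has snapped to a coarser quantized level — most visibly, the near-white background has dropped to a flat grey.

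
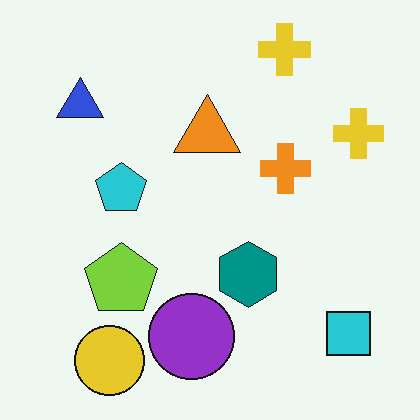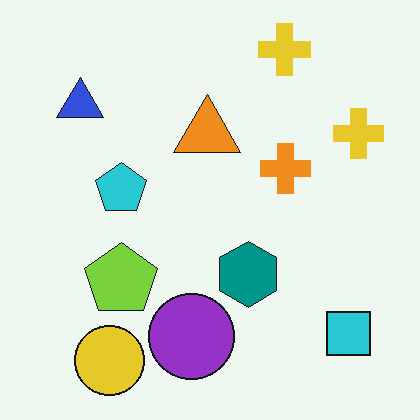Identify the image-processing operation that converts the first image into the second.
This is the original image JPEG-compressed with visible artifacts.

Blocky 8×8 compression artifacts appear around shape edges and the flat background shows ringing — characteristic JPEG degradation.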